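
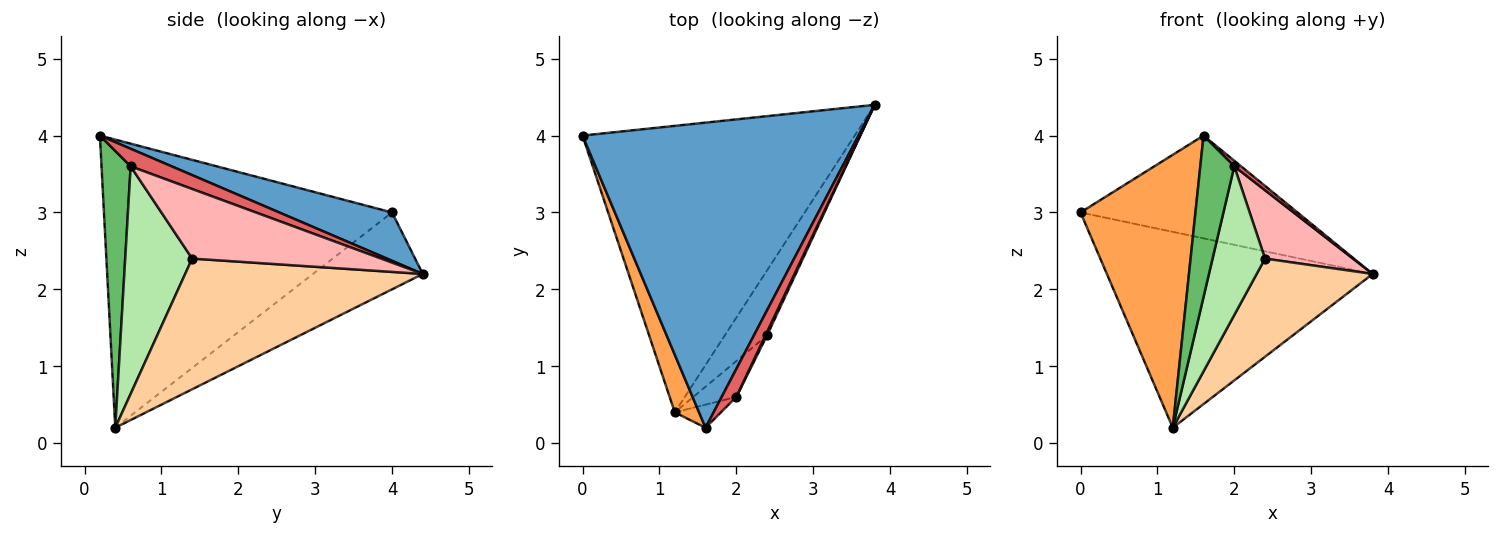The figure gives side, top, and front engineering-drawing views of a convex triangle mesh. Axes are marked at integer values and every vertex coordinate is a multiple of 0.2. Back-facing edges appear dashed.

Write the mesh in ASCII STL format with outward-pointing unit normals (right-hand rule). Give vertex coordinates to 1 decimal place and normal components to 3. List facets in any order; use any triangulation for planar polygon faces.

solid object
 facet normal 0.164 0.315 0.935
  outer loop
   vertex 1.6 0.2 4.0
   vertex 3.8 4.4 2.2
   vertex 0.0 4.0 3.0
  endloop
 endfacet
 facet normal -0.227 0.550 -0.804
  outer loop
   vertex 1.2 0.4 0.2
   vertex 0.0 4.0 3.0
   vertex 3.8 4.4 2.2
  endloop
 endfacet
 facet normal -0.926 -0.369 0.078
  outer loop
   vertex 1.2 0.4 0.2
   vertex 1.6 0.2 4.0
   vertex 0.0 4.0 3.0
  endloop
 endfacet
 facet normal 0.863 -0.421 -0.279
  outer loop
   vertex 2.4 1.4 2.4
   vertex 1.2 0.4 0.2
   vertex 3.8 4.4 2.2
  endloop
 endfacet
 facet normal 0.647 -0.755 -0.108
  outer loop
   vertex 2.0 0.6 3.6
   vertex 1.6 0.2 4.0
   vertex 1.2 0.4 0.2
  endloop
 endfacet
 facet normal 0.778 -0.610 -0.147
  outer loop
   vertex 2.0 0.6 3.6
   vertex 1.2 0.4 0.2
   vertex 2.4 1.4 2.4
  endloop
 endfacet
 facet normal 0.762 -0.127 0.635
  outer loop
   vertex 2.0 0.6 3.6
   vertex 3.8 4.4 2.2
   vertex 1.6 0.2 4.0
  endloop
 endfacet
 facet normal 0.907 -0.422 0.021
  outer loop
   vertex 2.0 0.6 3.6
   vertex 2.4 1.4 2.4
   vertex 3.8 4.4 2.2
  endloop
 endfacet
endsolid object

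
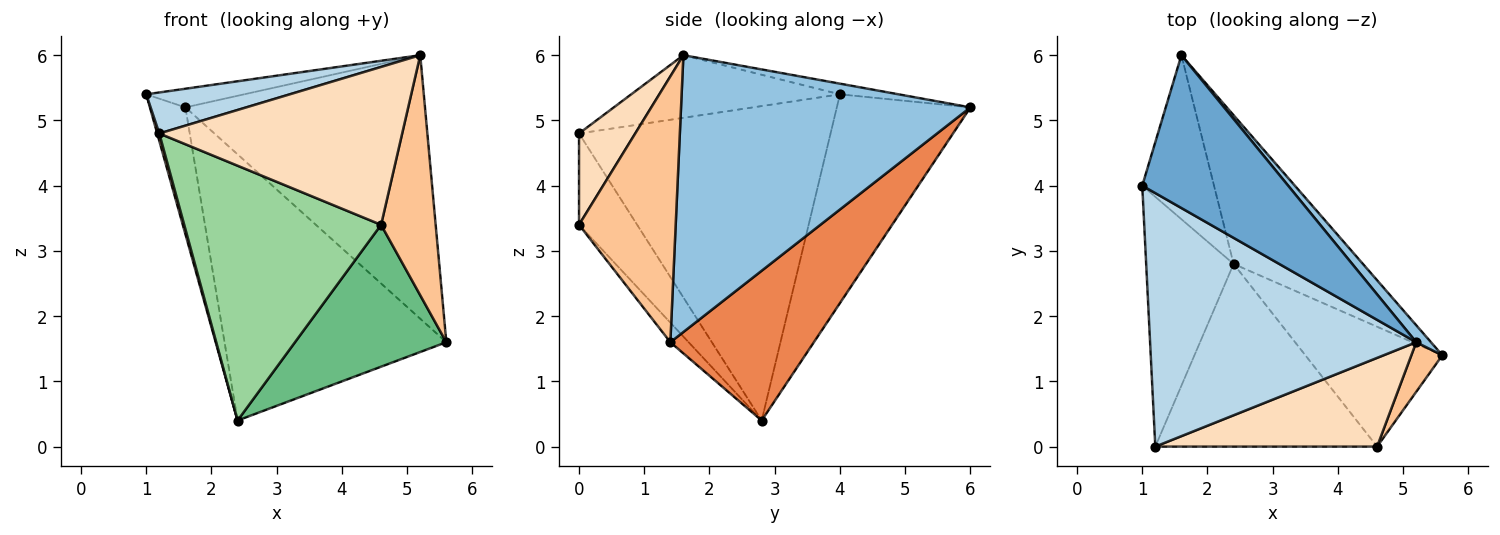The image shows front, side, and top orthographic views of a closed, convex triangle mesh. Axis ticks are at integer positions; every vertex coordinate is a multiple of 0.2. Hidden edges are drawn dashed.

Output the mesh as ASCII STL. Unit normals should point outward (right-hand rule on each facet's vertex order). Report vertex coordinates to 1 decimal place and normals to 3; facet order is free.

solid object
 facet normal -0.072 0.121 0.990
  outer loop
   vertex 5.2 1.6 6.0
   vertex 1.6 6.0 5.2
   vertex 1.0 4.0 5.4
  endloop
 endfacet
 facet normal 0.770 0.637 0.041
  outer loop
   vertex 5.2 1.6 6.0
   vertex 5.6 1.4 1.6
   vertex 1.6 6.0 5.2
  endloop
 endfacet
 facet normal -0.226 -0.156 0.962
  outer loop
   vertex 1.2 0.0 4.8
   vertex 5.2 1.6 6.0
   vertex 1.0 4.0 5.4
  endloop
 endfacet
 facet normal -0.917 0.244 -0.315
  outer loop
   vertex 2.4 2.8 0.4
   vertex 1.0 4.0 5.4
   vertex 1.6 6.0 5.2
  endloop
 endfacet
 facet normal 0.492 0.760 -0.425
  outer loop
   vertex 2.4 2.8 0.4
   vertex 1.6 6.0 5.2
   vertex 5.6 1.4 1.6
  endloop
 endfacet
 facet normal -0.963 -0.008 -0.268
  outer loop
   vertex 2.4 2.8 0.4
   vertex 1.2 0.0 4.8
   vertex 1.0 4.0 5.4
  endloop
 endfacet
 facet normal 0.866 -0.489 0.101
  outer loop
   vertex 4.6 0.0 3.4
   vertex 5.6 1.4 1.6
   vertex 5.2 1.6 6.0
  endloop
 endfacet
 facet normal 0.198 -0.855 0.480
  outer loop
   vertex 4.6 0.0 3.4
   vertex 5.2 1.6 6.0
   vertex 1.2 0.0 4.8
  endloop
 endfacet
 facet normal -0.092 -0.761 -0.643
  outer loop
   vertex 4.6 0.0 3.4
   vertex 2.4 2.8 0.4
   vertex 5.6 1.4 1.6
  endloop
 endfacet
 facet normal -0.233 -0.790 -0.567
  outer loop
   vertex 4.6 0.0 3.4
   vertex 1.2 0.0 4.8
   vertex 2.4 2.8 0.4
  endloop
 endfacet
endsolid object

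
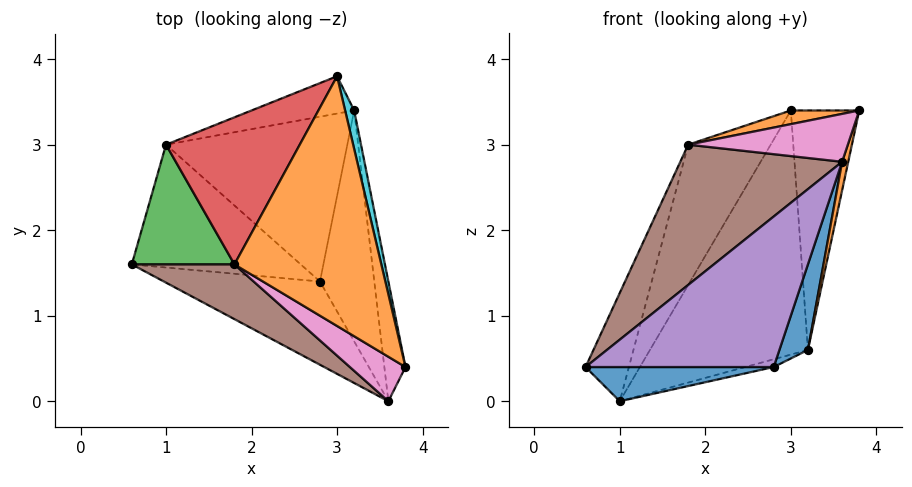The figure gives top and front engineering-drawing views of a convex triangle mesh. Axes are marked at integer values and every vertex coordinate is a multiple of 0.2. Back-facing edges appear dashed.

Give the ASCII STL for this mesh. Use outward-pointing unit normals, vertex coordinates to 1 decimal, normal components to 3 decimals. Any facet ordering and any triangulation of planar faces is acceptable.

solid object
 facet normal -0.024 -0.268 -0.963
  outer loop
   vertex 2.8 1.4 0.4
   vertex 0.6 1.6 0.4
   vertex 1.0 3.0 0.0
  endloop
 endfacet
 facet normal -0.226 -0.053 0.973
  outer loop
   vertex 1.8 1.6 3.0
   vertex 3.8 0.4 3.4
   vertex 3.0 3.8 3.4
  endloop
 endfacet
 facet normal -0.849 0.355 0.392
  outer loop
   vertex 1.8 1.6 3.0
   vertex 1.0 3.0 0.0
   vertex 0.6 1.6 0.4
  endloop
 endfacet
 facet normal -0.833 0.382 0.400
  outer loop
   vertex 1.8 1.6 3.0
   vertex 3.0 3.8 3.4
   vertex 1.0 3.0 0.0
  endloop
 endfacet
 facet normal -0.079 -0.872 -0.482
  outer loop
   vertex 3.6 0.0 2.8
   vertex 0.6 1.6 0.4
   vertex 2.8 1.4 0.4
  endloop
 endfacet
 facet normal -0.619 -0.732 0.286
  outer loop
   vertex 3.6 0.0 2.8
   vertex 1.8 1.6 3.0
   vertex 0.6 1.6 0.4
  endloop
 endfacet
 facet normal -0.499 -0.635 0.590
  outer loop
   vertex 3.6 0.0 2.8
   vertex 3.8 0.4 3.4
   vertex 1.8 1.6 3.0
  endloop
 endfacet
 facet normal -0.137 0.979 -0.150
  outer loop
   vertex 3.2 3.4 0.6
   vertex 1.0 3.0 0.0
   vertex 3.0 3.8 3.4
  endloop
 endfacet
 facet normal 0.255 0.046 -0.966
  outer loop
   vertex 3.2 3.4 0.6
   vertex 2.8 1.4 0.4
   vertex 1.0 3.0 0.0
  endloop
 endfacet
 facet normal 0.973 0.229 0.037
  outer loop
   vertex 3.2 3.4 0.6
   vertex 3.0 3.8 3.4
   vertex 3.8 0.4 3.4
  endloop
 endfacet
 facet normal 0.911 -0.143 -0.387
  outer loop
   vertex 3.2 3.4 0.6
   vertex 3.6 0.0 2.8
   vertex 2.8 1.4 0.4
  endloop
 endfacet
 facet normal 0.959 -0.066 -0.276
  outer loop
   vertex 3.2 3.4 0.6
   vertex 3.8 0.4 3.4
   vertex 3.6 0.0 2.8
  endloop
 endfacet
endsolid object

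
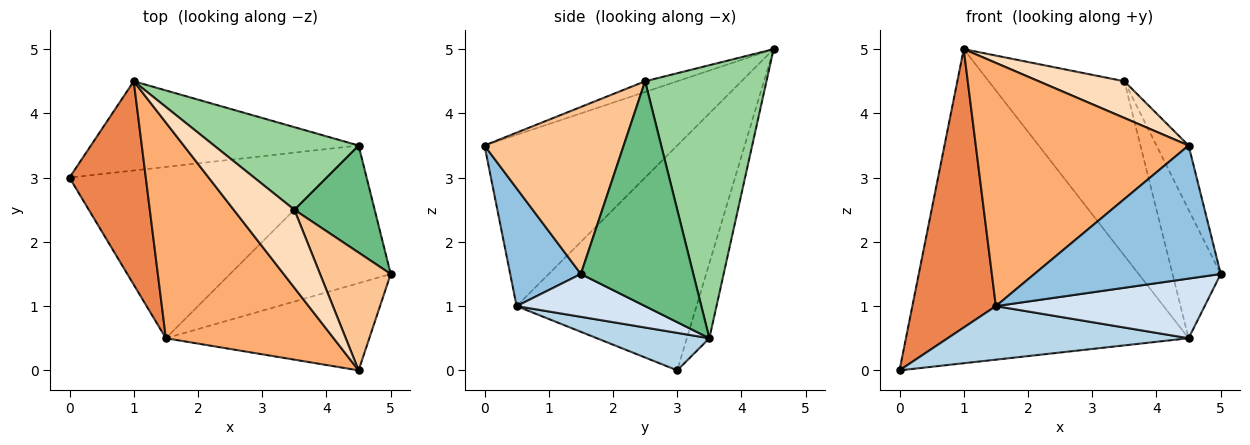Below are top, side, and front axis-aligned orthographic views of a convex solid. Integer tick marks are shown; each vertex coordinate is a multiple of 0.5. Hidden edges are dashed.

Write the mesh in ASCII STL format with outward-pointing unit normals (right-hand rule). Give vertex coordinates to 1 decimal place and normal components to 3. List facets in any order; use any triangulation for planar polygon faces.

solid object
 facet normal -0.076 0.959 -0.272
  outer loop
   vertex 4.5 3.5 0.5
   vertex 0.0 3.0 0.0
   vertex 1.0 4.5 5.0
  endloop
 endfacet
 facet normal 0.302 -0.797 -0.522
  outer loop
   vertex 1.5 0.5 1.0
   vertex 5.0 1.5 1.5
   vertex 4.5 0.0 3.5
  endloop
 endfacet
 facet normal 0.138 -0.295 -0.945
  outer loop
   vertex 1.5 0.5 1.0
   vertex 0.0 3.0 0.0
   vertex 4.5 3.5 0.5
  endloop
 endfacet
 facet normal 0.238 -0.386 -0.891
  outer loop
   vertex 1.5 0.5 1.0
   vertex 4.5 3.5 0.5
   vertex 5.0 1.5 1.5
  endloop
 endfacet
 facet normal -0.867 -0.402 0.294
  outer loop
   vertex 1.5 0.5 1.0
   vertex 1.0 4.5 5.0
   vertex 0.0 3.0 0.0
  endloop
 endfacet
 facet normal -0.561 -0.619 0.549
  outer loop
   vertex 1.5 0.5 1.0
   vertex 4.5 0.0 3.5
   vertex 1.0 4.5 5.0
  endloop
 endfacet
 facet normal 0.901 0.208 0.381
  outer loop
   vertex 3.5 2.5 4.5
   vertex 4.5 0.0 3.5
   vertex 5.0 1.5 1.5
  endloop
 endfacet
 facet normal -0.158 -0.420 0.894
  outer loop
   vertex 3.5 2.5 4.5
   vertex 1.0 4.5 5.0
   vertex 4.5 0.0 3.5
  endloop
 endfacet
 facet normal 0.873 0.374 0.312
  outer loop
   vertex 3.5 2.5 4.5
   vertex 5.0 1.5 1.5
   vertex 4.5 3.5 0.5
  endloop
 endfacet
 facet normal 0.629 0.703 0.333
  outer loop
   vertex 3.5 2.5 4.5
   vertex 4.5 3.5 0.5
   vertex 1.0 4.5 5.0
  endloop
 endfacet
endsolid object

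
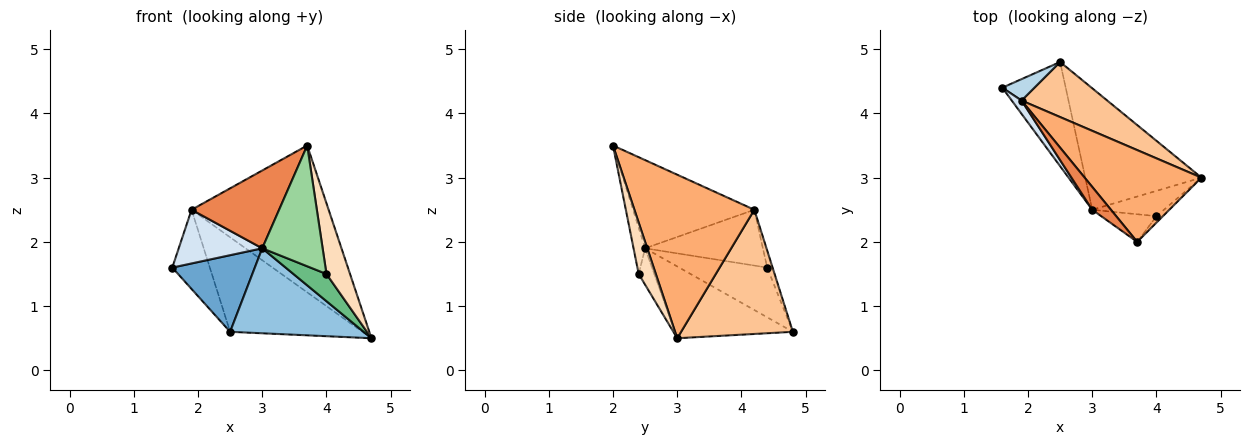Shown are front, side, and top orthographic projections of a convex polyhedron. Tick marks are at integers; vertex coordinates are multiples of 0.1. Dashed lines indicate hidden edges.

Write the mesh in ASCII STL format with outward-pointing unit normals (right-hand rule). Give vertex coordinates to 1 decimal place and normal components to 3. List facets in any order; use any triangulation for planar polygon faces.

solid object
 facet normal -0.534 -0.501 -0.681
  outer loop
   vertex 3.0 2.5 1.9
   vertex 1.6 4.4 1.6
   vertex 2.5 4.8 0.6
  endloop
 endfacet
 facet normal -0.452 -0.511 -0.731
  outer loop
   vertex 3.0 2.5 1.9
   vertex 2.5 4.8 0.6
   vertex 4.7 3.0 0.5
  endloop
 endfacet
 facet normal -0.138 0.956 0.258
  outer loop
   vertex 1.9 4.2 2.5
   vertex 2.5 4.8 0.6
   vertex 1.6 4.4 1.6
  endloop
 endfacet
 facet normal -0.807 -0.573 0.142
  outer loop
   vertex 1.9 4.2 2.5
   vertex 1.6 4.4 1.6
   vertex 3.0 2.5 1.9
  endloop
 endfacet
 facet normal -0.799 -0.577 0.169
  outer loop
   vertex 1.9 4.2 2.5
   vertex 3.0 2.5 1.9
   vertex 3.7 2.0 3.5
  endloop
 endfacet
 facet normal 0.596 0.681 0.426
  outer loop
   vertex 1.9 4.2 2.5
   vertex 3.7 2.0 3.5
   vertex 4.7 3.0 0.5
  endloop
 endfacet
 facet normal 0.590 0.698 0.407
  outer loop
   vertex 1.9 4.2 2.5
   vertex 4.7 3.0 0.5
   vertex 2.5 4.8 0.6
  endloop
 endfacet
 facet normal 0.587 -0.807 -0.073
  outer loop
   vertex 4.0 2.4 1.5
   vertex 4.7 3.0 0.5
   vertex 3.7 2.0 3.5
  endloop
 endfacet
 facet normal -0.327 -0.692 -0.644
  outer loop
   vertex 4.0 2.4 1.5
   vertex 3.0 2.5 1.9
   vertex 4.7 3.0 0.5
  endloop
 endfacet
 facet normal -0.183 -0.958 -0.219
  outer loop
   vertex 4.0 2.4 1.5
   vertex 3.7 2.0 3.5
   vertex 3.0 2.5 1.9
  endloop
 endfacet
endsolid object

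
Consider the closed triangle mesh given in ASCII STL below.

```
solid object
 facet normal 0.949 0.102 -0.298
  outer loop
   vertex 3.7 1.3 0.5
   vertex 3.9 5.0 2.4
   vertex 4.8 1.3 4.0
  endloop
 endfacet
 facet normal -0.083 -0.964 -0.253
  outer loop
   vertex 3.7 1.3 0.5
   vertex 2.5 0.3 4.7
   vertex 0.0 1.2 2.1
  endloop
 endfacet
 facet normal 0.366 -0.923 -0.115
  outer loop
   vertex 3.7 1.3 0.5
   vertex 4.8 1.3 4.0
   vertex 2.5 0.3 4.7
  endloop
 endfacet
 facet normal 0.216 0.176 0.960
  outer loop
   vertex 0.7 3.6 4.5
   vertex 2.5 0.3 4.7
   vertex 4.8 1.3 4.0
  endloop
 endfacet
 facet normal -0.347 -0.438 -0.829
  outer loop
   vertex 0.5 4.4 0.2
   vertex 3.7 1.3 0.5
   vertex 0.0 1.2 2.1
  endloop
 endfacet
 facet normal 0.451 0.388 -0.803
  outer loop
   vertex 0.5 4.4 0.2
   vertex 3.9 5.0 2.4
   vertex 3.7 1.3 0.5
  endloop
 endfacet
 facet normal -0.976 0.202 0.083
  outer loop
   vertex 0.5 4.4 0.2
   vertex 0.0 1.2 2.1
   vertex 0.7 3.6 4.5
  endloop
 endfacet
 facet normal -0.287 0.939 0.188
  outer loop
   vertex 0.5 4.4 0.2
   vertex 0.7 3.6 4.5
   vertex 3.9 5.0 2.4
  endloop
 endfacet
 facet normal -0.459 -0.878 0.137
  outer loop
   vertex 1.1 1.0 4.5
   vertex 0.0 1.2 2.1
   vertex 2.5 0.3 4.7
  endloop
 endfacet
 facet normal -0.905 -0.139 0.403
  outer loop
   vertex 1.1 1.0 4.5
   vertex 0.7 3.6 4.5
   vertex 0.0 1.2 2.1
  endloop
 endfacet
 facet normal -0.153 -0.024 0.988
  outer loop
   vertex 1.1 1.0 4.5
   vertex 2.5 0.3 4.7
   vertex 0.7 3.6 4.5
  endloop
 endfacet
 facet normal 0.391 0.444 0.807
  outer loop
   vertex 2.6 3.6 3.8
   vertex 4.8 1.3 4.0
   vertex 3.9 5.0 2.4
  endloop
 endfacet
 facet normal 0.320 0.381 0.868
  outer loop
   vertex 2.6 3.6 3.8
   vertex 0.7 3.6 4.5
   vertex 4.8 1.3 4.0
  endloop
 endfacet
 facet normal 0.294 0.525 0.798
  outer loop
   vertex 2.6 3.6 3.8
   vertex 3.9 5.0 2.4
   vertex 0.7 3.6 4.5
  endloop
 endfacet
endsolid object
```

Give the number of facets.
14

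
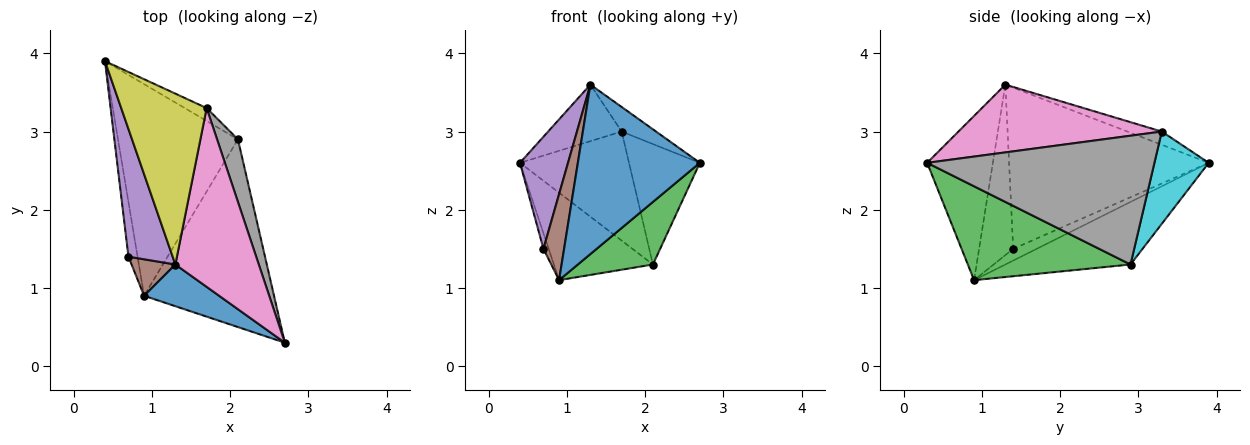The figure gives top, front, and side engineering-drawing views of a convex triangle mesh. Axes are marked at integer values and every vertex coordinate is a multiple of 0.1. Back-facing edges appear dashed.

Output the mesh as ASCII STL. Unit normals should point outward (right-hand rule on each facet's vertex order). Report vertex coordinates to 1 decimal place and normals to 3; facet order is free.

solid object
 facet normal -0.463 -0.860 0.212
  outer loop
   vertex 1.3 1.3 3.6
   vertex 0.9 0.9 1.1
   vertex 2.7 0.3 2.6
  endloop
 endfacet
 facet normal -0.434 0.344 -0.833
  outer loop
   vertex 2.1 2.9 1.3
   vertex 0.9 0.9 1.1
   vertex 0.4 3.9 2.6
  endloop
 endfacet
 facet normal 0.565 -0.261 -0.783
  outer loop
   vertex 2.1 2.9 1.3
   vertex 2.7 0.3 2.6
   vertex 0.9 0.9 1.1
  endloop
 endfacet
 facet normal -0.777 0.173 -0.605
  outer loop
   vertex 0.7 1.4 1.5
   vertex 0.4 3.9 2.6
   vertex 0.9 0.9 1.1
  endloop
 endfacet
 facet normal -0.939 -0.226 0.258
  outer loop
   vertex 0.7 1.4 1.5
   vertex 1.3 1.3 3.6
   vertex 0.4 3.9 2.6
  endloop
 endfacet
 facet normal -0.835 -0.506 0.215
  outer loop
   vertex 0.7 1.4 1.5
   vertex 0.9 0.9 1.1
   vertex 1.3 1.3 3.6
  endloop
 endfacet
 facet normal 0.627 0.106 0.772
  outer loop
   vertex 1.7 3.3 3.0
   vertex 1.3 1.3 3.6
   vertex 2.7 0.3 2.6
  endloop
 endfacet
 facet normal 0.943 0.294 0.153
  outer loop
   vertex 1.7 3.3 3.0
   vertex 2.7 0.3 2.6
   vertex 2.1 2.9 1.3
  endloop
 endfacet
 facet normal -0.146 0.311 0.939
  outer loop
   vertex 1.7 3.3 3.0
   vertex 0.4 3.9 2.6
   vertex 1.3 1.3 3.6
  endloop
 endfacet
 facet normal 0.443 0.890 -0.105
  outer loop
   vertex 1.7 3.3 3.0
   vertex 2.1 2.9 1.3
   vertex 0.4 3.9 2.6
  endloop
 endfacet
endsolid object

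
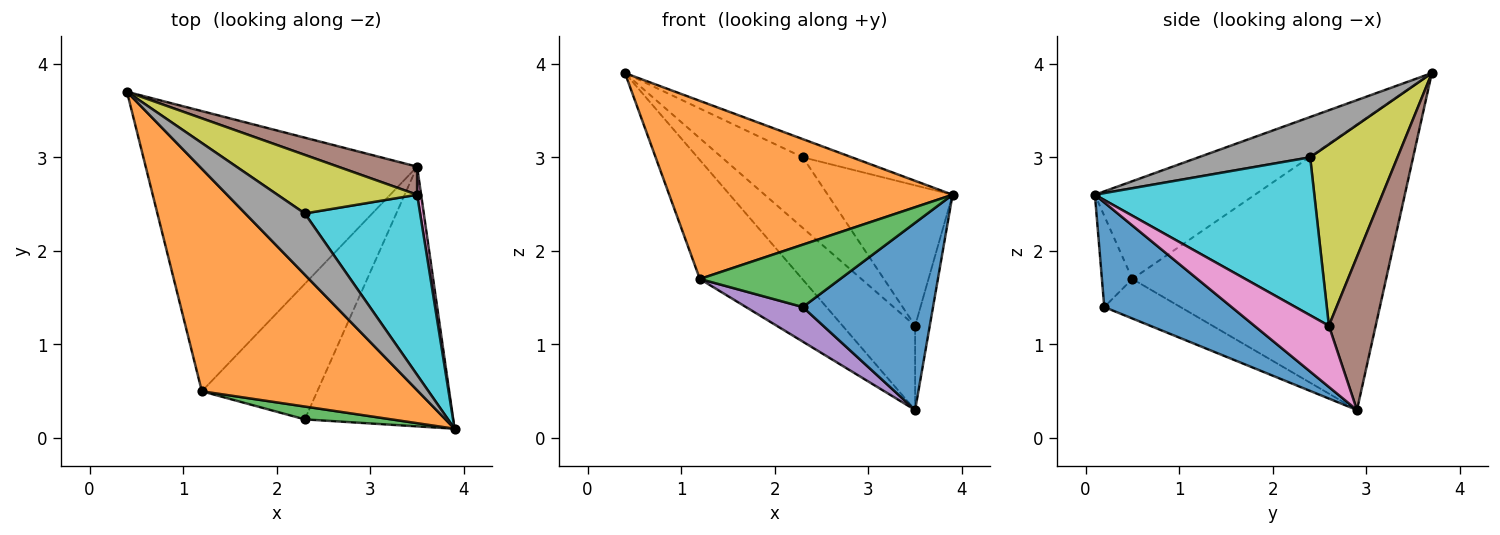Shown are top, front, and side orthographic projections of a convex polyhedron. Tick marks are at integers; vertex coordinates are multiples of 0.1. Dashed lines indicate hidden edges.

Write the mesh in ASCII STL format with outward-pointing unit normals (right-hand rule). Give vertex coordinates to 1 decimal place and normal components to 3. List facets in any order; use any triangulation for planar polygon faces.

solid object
 facet normal 0.496 -0.508 -0.704
  outer loop
   vertex 2.3 0.2 1.4
   vertex 3.5 2.9 0.3
   vertex 3.9 0.1 2.6
  endloop
 endfacet
 facet normal -0.333 -0.589 0.736
  outer loop
   vertex 1.2 0.5 1.7
   vertex 3.9 0.1 2.6
   vertex 0.4 3.7 3.9
  endloop
 endfacet
 facet normal -0.208 -0.958 0.197
  outer loop
   vertex 1.2 0.5 1.7
   vertex 2.3 0.2 1.4
   vertex 3.9 0.1 2.6
  endloop
 endfacet
 facet normal -0.696 0.281 -0.661
  outer loop
   vertex 1.2 0.5 1.7
   vertex 0.4 3.7 3.9
   vertex 3.5 2.9 0.3
  endloop
 endfacet
 facet normal -0.315 -0.235 -0.920
  outer loop
   vertex 1.2 0.5 1.7
   vertex 3.5 2.9 0.3
   vertex 2.3 0.2 1.4
  endloop
 endfacet
 facet normal 0.522 0.809 0.270
  outer loop
   vertex 3.5 2.6 1.2
   vertex 3.5 2.9 0.3
   vertex 0.4 3.7 3.9
  endloop
 endfacet
 facet normal 0.979 0.193 0.064
  outer loop
   vertex 3.5 2.6 1.2
   vertex 3.9 0.1 2.6
   vertex 3.5 2.9 0.3
  endloop
 endfacet
 facet normal 0.544 0.239 0.804
  outer loop
   vertex 2.3 2.4 3.0
   vertex 0.4 3.7 3.9
   vertex 3.9 0.1 2.6
  endloop
 endfacet
 facet normal 0.638 0.593 0.491
  outer loop
   vertex 2.3 2.4 3.0
   vertex 3.5 2.6 1.2
   vertex 0.4 3.7 3.9
  endloop
 endfacet
 facet normal 0.734 0.417 0.536
  outer loop
   vertex 2.3 2.4 3.0
   vertex 3.9 0.1 2.6
   vertex 3.5 2.6 1.2
  endloop
 endfacet
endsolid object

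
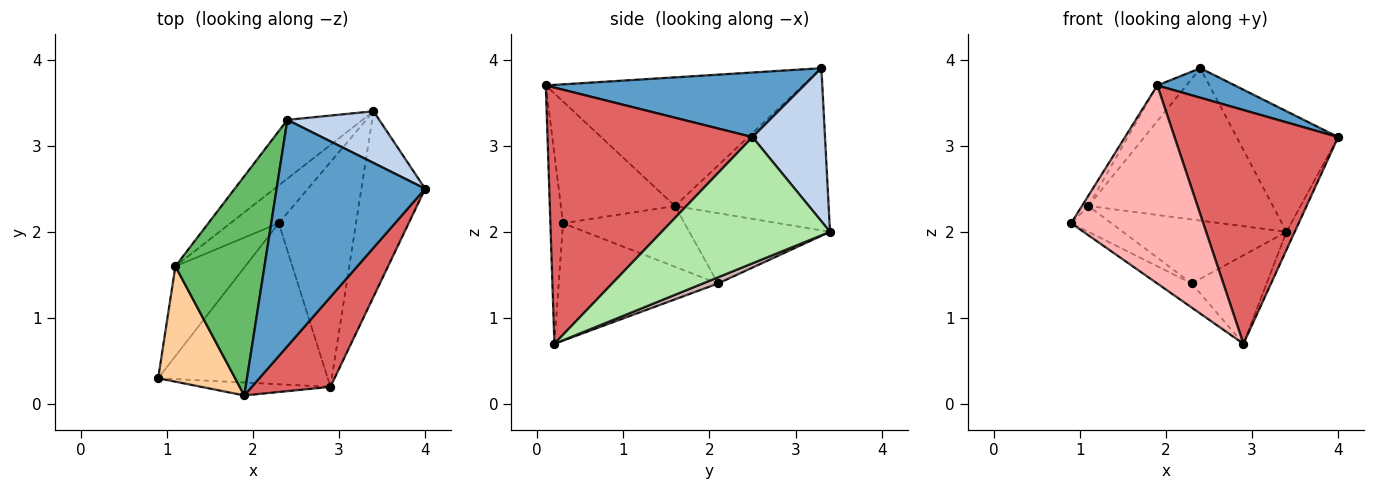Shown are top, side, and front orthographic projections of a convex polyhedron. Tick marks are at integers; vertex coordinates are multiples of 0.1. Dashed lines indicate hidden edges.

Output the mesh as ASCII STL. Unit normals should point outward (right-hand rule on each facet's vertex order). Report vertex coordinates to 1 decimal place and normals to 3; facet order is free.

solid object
 facet normal 0.396 -0.119 0.911
  outer loop
   vertex 1.9 0.1 3.7
   vertex 4.0 2.5 3.1
   vertex 2.4 3.3 3.9
  endloop
 endfacet
 facet normal 0.549 0.768 0.329
  outer loop
   vertex 3.4 3.4 2.0
   vertex 2.4 3.3 3.9
   vertex 4.0 2.5 3.1
  endloop
 endfacet
 facet normal -0.614 0.737 -0.284
  outer loop
   vertex 1.1 1.6 2.3
   vertex 2.4 3.3 3.9
   vertex 3.4 3.4 2.0
  endloop
 endfacet
 facet normal -0.844 0.048 0.534
  outer loop
   vertex 1.1 1.6 2.3
   vertex 0.9 0.3 2.1
   vertex 1.9 0.1 3.7
  endloop
 endfacet
 facet normal -0.819 0.092 0.567
  outer loop
   vertex 1.1 1.6 2.3
   vertex 1.9 0.1 3.7
   vertex 2.4 3.3 3.9
  endloop
 endfacet
 facet normal 0.892 0.044 -0.451
  outer loop
   vertex 2.9 0.2 0.7
   vertex 3.4 3.4 2.0
   vertex 4.0 2.5 3.1
  endloop
 endfacet
 facet normal 0.760 -0.607 0.233
  outer loop
   vertex 2.9 0.2 0.7
   vertex 4.0 2.5 3.1
   vertex 1.9 0.1 3.7
  endloop
 endfacet
 facet normal -0.095 -0.993 -0.065
  outer loop
   vertex 2.9 0.2 0.7
   vertex 1.9 0.1 3.7
   vertex 0.9 0.3 2.1
  endloop
 endfacet
 facet normal -0.641 0.212 -0.737
  outer loop
   vertex 2.3 2.1 1.4
   vertex 0.9 0.3 2.1
   vertex 1.1 1.6 2.3
  endloop
 endfacet
 facet normal -0.565 0.122 -0.816
  outer loop
   vertex 2.3 2.1 1.4
   vertex 2.9 0.2 0.7
   vertex 0.9 0.3 2.1
  endloop
 endfacet
 facet normal -0.595 0.692 -0.409
  outer loop
   vertex 2.3 2.1 1.4
   vertex 1.1 1.6 2.3
   vertex 3.4 3.4 2.0
  endloop
 endfacet
 facet normal 0.074 0.365 -0.928
  outer loop
   vertex 2.3 2.1 1.4
   vertex 3.4 3.4 2.0
   vertex 2.9 0.2 0.7
  endloop
 endfacet
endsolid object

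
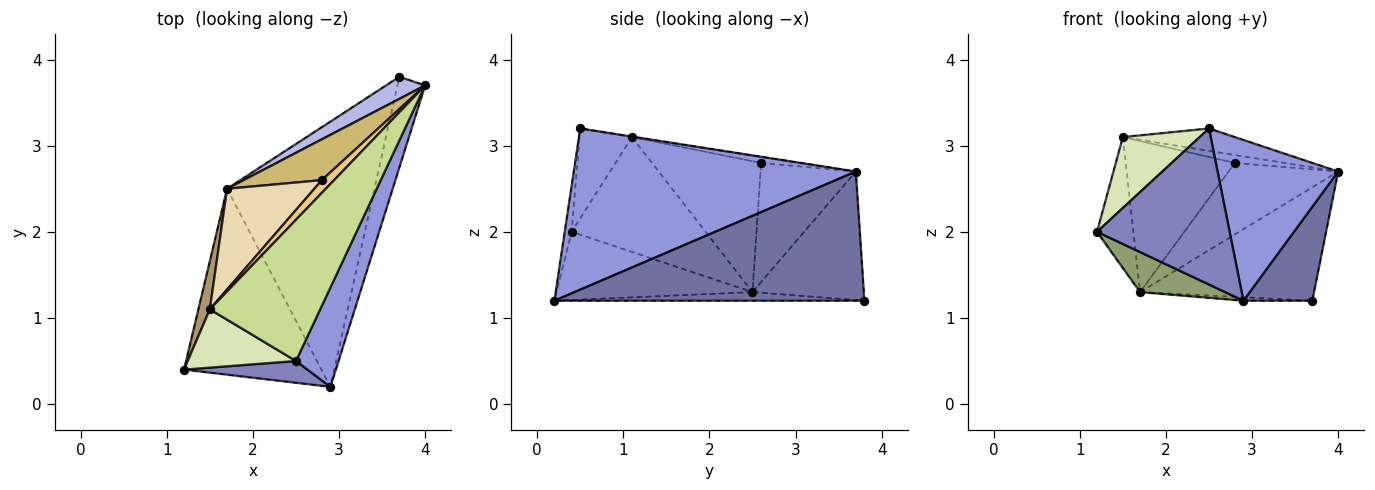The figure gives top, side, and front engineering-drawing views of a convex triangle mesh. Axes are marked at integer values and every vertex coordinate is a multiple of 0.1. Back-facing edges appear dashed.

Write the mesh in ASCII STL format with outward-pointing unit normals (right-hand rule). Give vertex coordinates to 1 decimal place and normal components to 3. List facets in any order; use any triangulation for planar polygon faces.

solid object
 facet normal 0.955 -0.212 -0.205
  outer loop
   vertex 3.7 3.8 1.2
   vertex 4.0 3.7 2.7
   vertex 2.9 0.2 1.2
  endloop
 endfacet
 facet normal -0.051 -0.989 0.138
  outer loop
   vertex 2.5 0.5 3.2
   vertex 1.2 0.4 2.0
   vertex 2.9 0.2 1.2
  endloop
 endfacet
 facet normal 0.894 -0.382 0.236
  outer loop
   vertex 2.5 0.5 3.2
   vertex 2.9 0.2 1.2
   vertex 4.0 3.7 2.7
  endloop
 endfacet
 facet normal -0.532 0.831 0.162
  outer loop
   vertex 1.7 2.5 1.3
   vertex 4.0 3.7 2.7
   vertex 3.7 3.8 1.2
  endloop
 endfacet
 facet normal -0.436 -0.189 -0.880
  outer loop
   vertex 1.7 2.5 1.3
   vertex 2.9 0.2 1.2
   vertex 1.2 0.4 2.0
  endloop
 endfacet
 facet normal -0.058 0.013 -0.998
  outer loop
   vertex 1.7 2.5 1.3
   vertex 3.7 3.8 1.2
   vertex 2.9 0.2 1.2
  endloop
 endfacet
 facet normal -0.005 0.157 0.988
  outer loop
   vertex 1.5 1.1 3.1
   vertex 2.5 0.5 3.2
   vertex 4.0 3.7 2.7
  endloop
 endfacet
 facet normal -0.466 -0.683 0.562
  outer loop
   vertex 1.5 1.1 3.1
   vertex 1.2 0.4 2.0
   vertex 2.5 0.5 3.2
  endloop
 endfacet
 facet normal -0.961 0.261 0.096
  outer loop
   vertex 1.5 1.1 3.1
   vertex 1.7 2.5 1.3
   vertex 1.2 0.4 2.0
  endloop
 endfacet
 facet normal -0.602 0.693 0.396
  outer loop
   vertex 2.8 2.6 2.8
   vertex 4.0 3.7 2.7
   vertex 1.7 2.5 1.3
  endloop
 endfacet
 facet normal -0.382 0.488 0.785
  outer loop
   vertex 2.8 2.6 2.8
   vertex 1.5 1.1 3.1
   vertex 4.0 3.7 2.7
  endloop
 endfacet
 facet normal -0.640 0.640 0.426
  outer loop
   vertex 2.8 2.6 2.8
   vertex 1.7 2.5 1.3
   vertex 1.5 1.1 3.1
  endloop
 endfacet
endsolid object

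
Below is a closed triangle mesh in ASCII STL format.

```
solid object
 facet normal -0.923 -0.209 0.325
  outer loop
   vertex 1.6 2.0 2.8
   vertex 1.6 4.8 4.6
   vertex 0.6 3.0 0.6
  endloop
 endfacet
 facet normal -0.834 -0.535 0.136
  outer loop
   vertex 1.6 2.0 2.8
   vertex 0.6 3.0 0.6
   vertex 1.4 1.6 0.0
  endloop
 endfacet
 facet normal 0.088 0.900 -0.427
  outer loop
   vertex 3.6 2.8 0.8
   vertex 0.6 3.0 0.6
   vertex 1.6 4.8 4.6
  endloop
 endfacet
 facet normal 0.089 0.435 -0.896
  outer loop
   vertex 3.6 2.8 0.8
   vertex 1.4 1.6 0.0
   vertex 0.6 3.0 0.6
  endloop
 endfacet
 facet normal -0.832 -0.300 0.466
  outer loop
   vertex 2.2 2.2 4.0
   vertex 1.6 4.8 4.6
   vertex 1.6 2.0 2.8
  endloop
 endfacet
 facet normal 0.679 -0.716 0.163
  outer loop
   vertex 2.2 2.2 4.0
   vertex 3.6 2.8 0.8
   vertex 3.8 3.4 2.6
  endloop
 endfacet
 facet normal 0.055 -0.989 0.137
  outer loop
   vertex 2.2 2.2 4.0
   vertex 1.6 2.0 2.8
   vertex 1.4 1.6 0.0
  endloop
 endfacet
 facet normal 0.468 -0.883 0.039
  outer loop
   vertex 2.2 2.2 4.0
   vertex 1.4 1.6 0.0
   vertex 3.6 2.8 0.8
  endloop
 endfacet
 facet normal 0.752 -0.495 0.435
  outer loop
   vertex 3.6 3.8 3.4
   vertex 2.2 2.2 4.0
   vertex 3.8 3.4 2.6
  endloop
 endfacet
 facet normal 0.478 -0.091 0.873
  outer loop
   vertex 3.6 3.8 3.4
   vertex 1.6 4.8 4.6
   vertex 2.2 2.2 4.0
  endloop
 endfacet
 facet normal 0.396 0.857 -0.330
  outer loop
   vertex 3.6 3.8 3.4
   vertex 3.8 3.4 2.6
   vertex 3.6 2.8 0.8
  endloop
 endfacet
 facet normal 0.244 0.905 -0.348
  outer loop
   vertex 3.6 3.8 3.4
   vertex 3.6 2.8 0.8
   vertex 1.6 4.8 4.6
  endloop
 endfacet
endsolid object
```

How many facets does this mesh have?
12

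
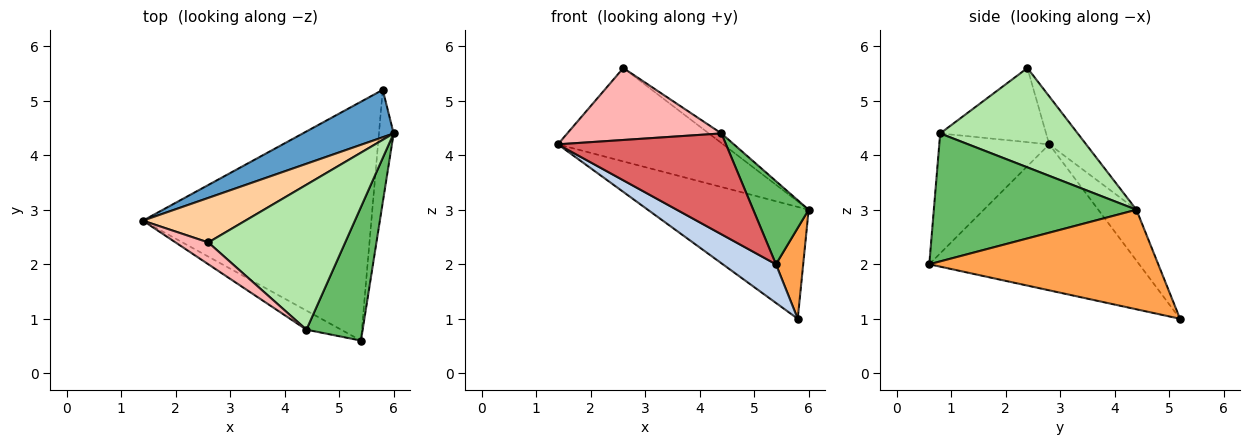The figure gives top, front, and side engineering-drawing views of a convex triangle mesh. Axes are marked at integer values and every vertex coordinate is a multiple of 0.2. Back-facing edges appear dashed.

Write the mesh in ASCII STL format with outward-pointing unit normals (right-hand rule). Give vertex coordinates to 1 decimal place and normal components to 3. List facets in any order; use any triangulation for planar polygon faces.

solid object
 facet normal -0.213 0.900 0.381
  outer loop
   vertex 5.8 5.2 1.0
   vertex 1.4 2.8 4.2
   vertex 6.0 4.4 3.0
  endloop
 endfacet
 facet normal -0.534 -0.135 -0.835
  outer loop
   vertex 5.8 5.2 1.0
   vertex 5.4 0.6 2.0
   vertex 1.4 2.8 4.2
  endloop
 endfacet
 facet normal 0.982 -0.117 -0.145
  outer loop
   vertex 5.8 5.2 1.0
   vertex 6.0 4.4 3.0
   vertex 5.4 0.6 2.0
  endloop
 endfacet
 facet normal -0.198 0.885 0.422
  outer loop
   vertex 2.6 2.4 5.6
   vertex 6.0 4.4 3.0
   vertex 1.4 2.8 4.2
  endloop
 endfacet
 facet normal 0.888 -0.243 0.390
  outer loop
   vertex 4.4 0.8 4.4
   vertex 5.4 0.6 2.0
   vertex 6.0 4.4 3.0
  endloop
 endfacet
 facet normal 0.586 0.054 0.808
  outer loop
   vertex 4.4 0.8 4.4
   vertex 6.0 4.4 3.0
   vertex 2.6 2.4 5.6
  endloop
 endfacet
 facet normal -0.541 -0.827 -0.156
  outer loop
   vertex 4.4 0.8 4.4
   vertex 1.4 2.8 4.2
   vertex 5.4 0.6 2.0
  endloop
 endfacet
 facet normal -0.549 -0.800 0.242
  outer loop
   vertex 4.4 0.8 4.4
   vertex 2.6 2.4 5.6
   vertex 1.4 2.8 4.2
  endloop
 endfacet
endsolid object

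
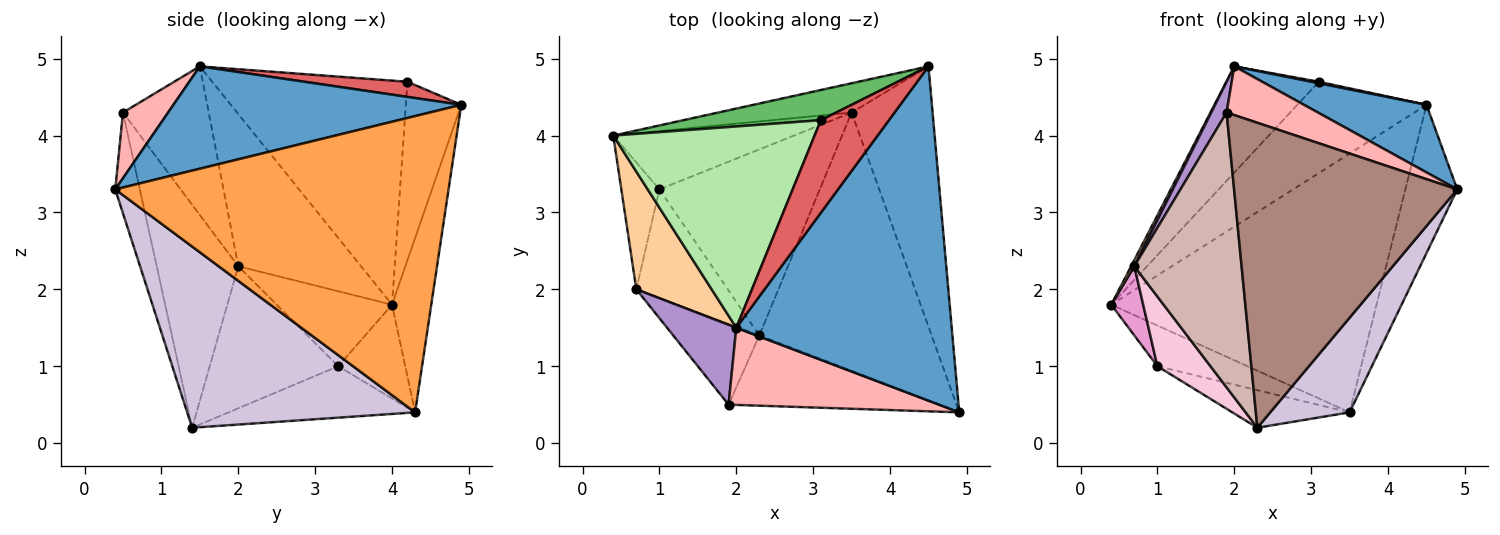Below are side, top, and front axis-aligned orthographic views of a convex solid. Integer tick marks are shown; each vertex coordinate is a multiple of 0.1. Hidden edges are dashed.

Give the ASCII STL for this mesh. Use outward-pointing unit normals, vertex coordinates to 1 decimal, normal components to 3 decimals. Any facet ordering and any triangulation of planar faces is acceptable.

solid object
 facet normal 0.422 -0.180 0.889
  outer loop
   vertex 2.0 1.5 4.9
   vertex 4.9 0.4 3.3
   vertex 4.5 4.9 4.4
  endloop
 endfacet
 facet normal -0.145 0.983 -0.111
  outer loop
   vertex 3.5 4.3 0.4
   vertex 0.4 4.0 1.8
   vertex 4.5 4.9 4.4
  endloop
 endfacet
 facet normal 0.954 0.149 -0.261
  outer loop
   vertex 3.5 4.3 0.4
   vertex 4.5 4.9 4.4
   vertex 4.9 0.4 3.3
  endloop
 endfacet
 facet normal -0.896 -0.024 0.443
  outer loop
   vertex 0.7 2.0 2.3
   vertex 2.0 1.5 4.9
   vertex 0.4 4.0 1.8
  endloop
 endfacet
 facet normal -0.377 0.879 0.291
  outer loop
   vertex 3.1 4.2 4.7
   vertex 4.5 4.9 4.4
   vertex 0.4 4.0 1.8
  endloop
 endfacet
 facet normal -0.702 0.333 0.630
  outer loop
   vertex 3.1 4.2 4.7
   vertex 0.4 4.0 1.8
   vertex 2.0 1.5 4.9
  endloop
 endfacet
 facet normal 0.217 -0.016 0.976
  outer loop
   vertex 3.1 4.2 4.7
   vertex 2.0 1.5 4.9
   vertex 4.5 4.9 4.4
  endloop
 endfacet
 facet normal 0.255 -0.516 0.818
  outer loop
   vertex 1.9 0.5 4.3
   vertex 4.9 0.4 3.3
   vertex 2.0 1.5 4.9
  endloop
 endfacet
 facet normal -0.895 -0.160 0.417
  outer loop
   vertex 1.9 0.5 4.3
   vertex 2.0 1.5 4.9
   vertex 0.7 2.0 2.3
  endloop
 endfacet
 facet normal 0.703 -0.245 -0.668
  outer loop
   vertex 2.3 1.4 0.2
   vertex 3.5 4.3 0.4
   vertex 4.9 0.4 3.3
  endloop
 endfacet
 facet normal -0.107 -0.969 -0.223
  outer loop
   vertex 2.3 1.4 0.2
   vertex 4.9 0.4 3.3
   vertex 1.9 0.5 4.3
  endloop
 endfacet
 facet normal -0.589 -0.775 -0.228
  outer loop
   vertex 2.3 1.4 0.2
   vertex 1.9 0.5 4.3
   vertex 0.7 2.0 2.3
  endloop
 endfacet
 facet normal -0.866 -0.240 -0.439
  outer loop
   vertex 1.0 3.3 1.0
   vertex 0.7 2.0 2.3
   vertex 0.4 4.0 1.8
  endloop
 endfacet
 facet normal -0.794 -0.328 -0.511
  outer loop
   vertex 1.0 3.3 1.0
   vertex 2.3 1.4 0.2
   vertex 0.7 2.0 2.3
  endloop
 endfacet
 facet normal -0.392 0.527 -0.755
  outer loop
   vertex 1.0 3.3 1.0
   vertex 0.4 4.0 1.8
   vertex 3.5 4.3 0.4
  endloop
 endfacet
 facet normal -0.300 0.189 -0.935
  outer loop
   vertex 1.0 3.3 1.0
   vertex 3.5 4.3 0.4
   vertex 2.3 1.4 0.2
  endloop
 endfacet
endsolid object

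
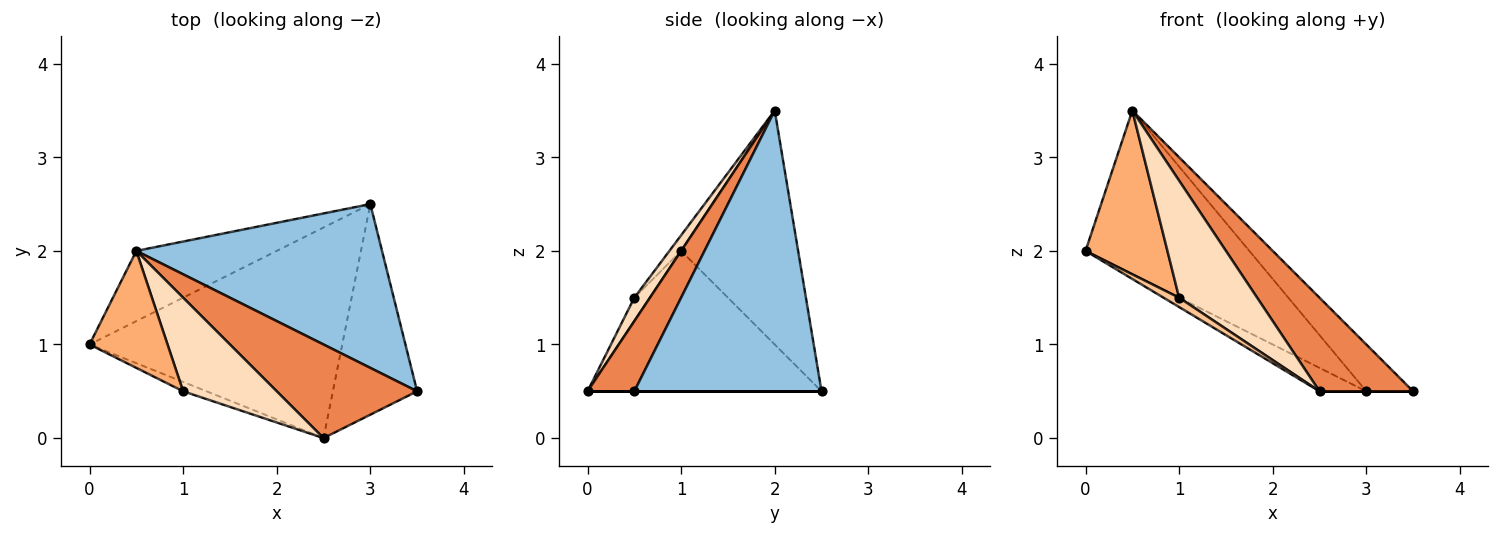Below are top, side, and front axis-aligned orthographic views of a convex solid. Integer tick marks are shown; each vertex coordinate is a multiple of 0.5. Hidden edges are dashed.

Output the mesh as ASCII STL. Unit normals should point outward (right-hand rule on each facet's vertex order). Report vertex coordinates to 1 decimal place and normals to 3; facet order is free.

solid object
 facet normal -0.549 0.768 -0.329
  outer loop
   vertex 0.5 2.0 3.5
   vertex 3.0 2.5 0.5
   vertex 0.0 1.0 2.0
  endloop
 endfacet
 facet normal 0.740 0.185 0.647
  outer loop
   vertex 0.5 2.0 3.5
   vertex 3.5 0.5 0.5
   vertex 3.0 2.5 0.5
  endloop
 endfacet
 facet normal -0.483 0.097 -0.870
  outer loop
   vertex 2.5 0.0 0.5
   vertex 0.0 1.0 2.0
   vertex 3.0 2.5 0.5
  endloop
 endfacet
 facet normal 0.000 0.000 -1.000
  outer loop
   vertex 2.5 0.0 0.5
   vertex 3.0 2.5 0.5
   vertex 3.5 0.5 0.5
  endloop
 endfacet
 facet normal 0.333 -0.667 0.667
  outer loop
   vertex 2.5 0.0 0.5
   vertex 3.5 0.5 0.5
   vertex 0.5 2.0 3.5
  endloop
 endfacet
 facet normal -0.115 -0.808 0.577
  outer loop
   vertex 1.0 0.5 1.5
   vertex 0.5 2.0 3.5
   vertex 0.0 1.0 2.0
  endloop
 endfacet
 facet normal -0.577 -0.577 -0.577
  outer loop
   vertex 1.0 0.5 1.5
   vertex 0.0 1.0 2.0
   vertex 2.5 0.0 0.5
  endloop
 endfacet
 facet normal 0.154 -0.772 0.617
  outer loop
   vertex 1.0 0.5 1.5
   vertex 2.5 0.0 0.5
   vertex 0.5 2.0 3.5
  endloop
 endfacet
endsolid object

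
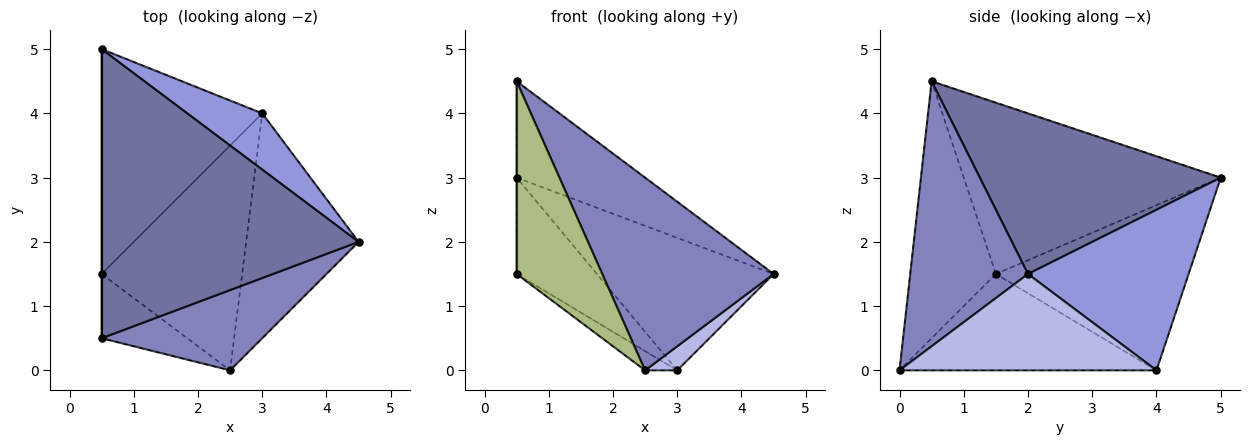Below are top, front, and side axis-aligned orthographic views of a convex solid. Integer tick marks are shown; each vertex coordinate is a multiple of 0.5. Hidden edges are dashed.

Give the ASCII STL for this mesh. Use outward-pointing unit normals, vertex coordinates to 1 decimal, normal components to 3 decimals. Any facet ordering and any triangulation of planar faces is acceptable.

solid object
 facet normal 0.510 0.272 0.816
  outer loop
   vertex 0.5 0.5 4.5
   vertex 4.5 2.0 1.5
   vertex 0.5 5.0 3.0
  endloop
 endfacet
 facet normal 0.536 -0.779 0.325
  outer loop
   vertex 2.5 0.0 0.0
   vertex 4.5 2.0 1.5
   vertex 0.5 0.5 4.5
  endloop
 endfacet
 facet normal 0.642 0.706 0.300
  outer loop
   vertex 3.0 4.0 0.0
   vertex 0.5 5.0 3.0
   vertex 4.5 2.0 1.5
  endloop
 endfacet
 facet normal 0.649 -0.081 -0.757
  outer loop
   vertex 3.0 4.0 0.0
   vertex 4.5 2.0 1.5
   vertex 2.5 0.0 0.0
  endloop
 endfacet
 facet normal -1.000 0.000 0.000
  outer loop
   vertex 0.5 1.5 1.5
   vertex 0.5 0.5 4.5
   vertex 0.5 5.0 3.0
  endloop
 endfacet
 facet normal -0.688 -0.688 -0.229
  outer loop
   vertex 0.5 1.5 1.5
   vertex 2.5 0.0 0.0
   vertex 0.5 0.5 4.5
  endloop
 endfacet
 facet normal -0.687 0.286 -0.668
  outer loop
   vertex 0.5 1.5 1.5
   vertex 0.5 5.0 3.0
   vertex 3.0 4.0 0.0
  endloop
 endfacet
 facet normal -0.564 0.071 -0.823
  outer loop
   vertex 0.5 1.5 1.5
   vertex 3.0 4.0 0.0
   vertex 2.5 0.0 0.0
  endloop
 endfacet
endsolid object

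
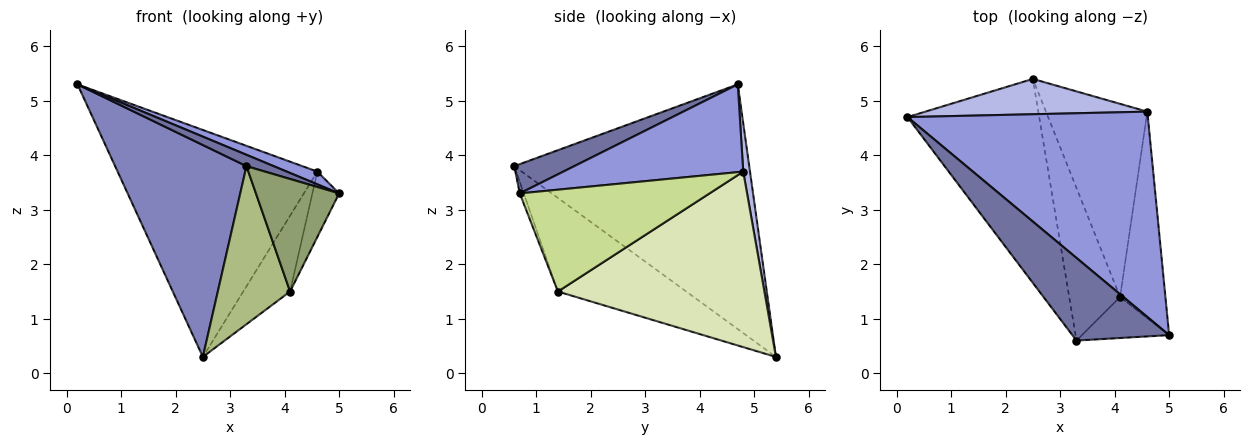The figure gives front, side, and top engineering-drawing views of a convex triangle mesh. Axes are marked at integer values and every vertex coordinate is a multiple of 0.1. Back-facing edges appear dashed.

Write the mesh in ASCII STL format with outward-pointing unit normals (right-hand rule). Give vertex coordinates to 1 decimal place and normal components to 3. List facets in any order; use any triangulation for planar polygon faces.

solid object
 facet normal 0.287 -0.130 0.949
  outer loop
   vertex 3.3 0.6 3.8
   vertex 5.0 0.7 3.3
   vertex 0.2 4.7 5.3
  endloop
 endfacet
 facet normal -0.790 -0.442 -0.425
  outer loop
   vertex 3.3 0.6 3.8
   vertex 0.2 4.7 5.3
   vertex 2.5 5.4 0.3
  endloop
 endfacet
 facet normal 0.342 -0.058 0.938
  outer loop
   vertex 4.6 4.8 3.7
   vertex 0.2 4.7 5.3
   vertex 5.0 0.7 3.3
  endloop
 endfacet
 facet normal 0.033 0.988 0.154
  outer loop
   vertex 4.6 4.8 3.7
   vertex 2.5 5.4 0.3
   vertex 0.2 4.7 5.3
  endloop
 endfacet
 facet normal -0.045 -0.939 -0.342
  outer loop
   vertex 4.1 1.4 1.5
   vertex 5.0 0.7 3.3
   vertex 3.3 0.6 3.8
  endloop
 endfacet
 facet normal -0.787 -0.443 -0.428
  outer loop
   vertex 4.1 1.4 1.5
   vertex 3.3 0.6 3.8
   vertex 2.5 5.4 0.3
  endloop
 endfacet
 facet normal 0.906 0.128 -0.403
  outer loop
   vertex 4.1 1.4 1.5
   vertex 4.6 4.8 3.7
   vertex 5.0 0.7 3.3
  endloop
 endfacet
 facet normal 0.850 0.193 -0.491
  outer loop
   vertex 4.1 1.4 1.5
   vertex 2.5 5.4 0.3
   vertex 4.6 4.8 3.7
  endloop
 endfacet
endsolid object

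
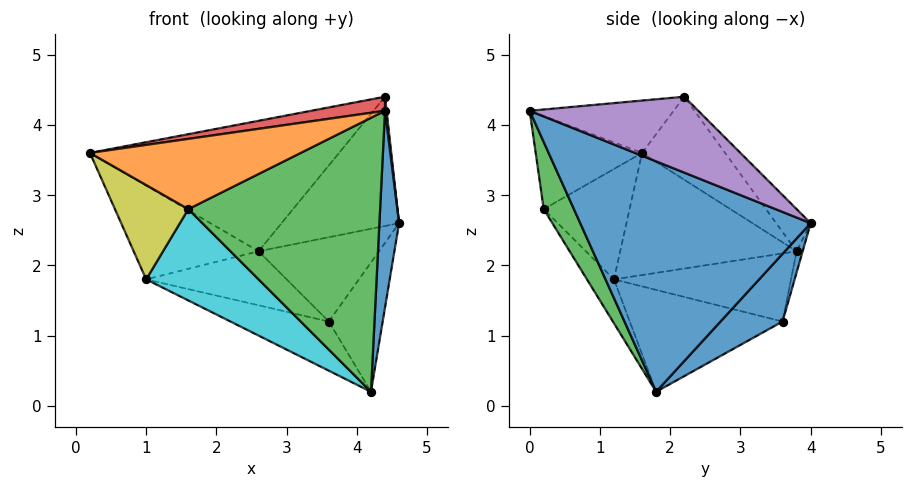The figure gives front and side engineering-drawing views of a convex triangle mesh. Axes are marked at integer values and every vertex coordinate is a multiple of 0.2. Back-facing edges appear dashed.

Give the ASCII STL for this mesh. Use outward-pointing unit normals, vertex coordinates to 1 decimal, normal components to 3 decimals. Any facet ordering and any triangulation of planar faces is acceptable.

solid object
 facet normal 0.993 -0.085 -0.088
  outer loop
   vertex 4.2 1.8 0.2
   vertex 4.6 4.0 2.6
   vertex 4.4 0.0 4.2
  endloop
 endfacet
 facet normal -0.356 -0.706 0.612
  outer loop
   vertex 1.6 0.2 2.8
   vertex 4.4 0.0 4.2
   vertex 0.2 1.6 3.6
  endloop
 endfacet
 facet normal 0.142 -0.900 -0.412
  outer loop
   vertex 1.6 0.2 2.8
   vertex 4.2 1.8 0.2
   vertex 4.4 0.0 4.2
  endloop
 endfacet
 facet normal -0.174 -0.089 0.981
  outer loop
   vertex 4.4 2.2 4.4
   vertex 0.2 1.6 3.6
   vertex 4.4 0.0 4.2
  endloop
 endfacet
 facet normal 0.995 -0.009 0.101
  outer loop
   vertex 4.4 2.2 4.4
   vertex 4.4 0.0 4.2
   vertex 4.6 4.0 2.6
  endloop
 endfacet
 facet normal -0.229 0.688 0.688
  outer loop
   vertex 2.6 3.8 2.2
   vertex 0.2 1.6 3.6
   vertex 4.4 2.2 4.4
  endloop
 endfacet
 facet normal -0.206 0.703 0.680
  outer loop
   vertex 2.6 3.8 2.2
   vertex 4.4 2.2 4.4
   vertex 4.6 4.0 2.6
  endloop
 endfacet
 facet normal -0.733 0.519 -0.441
  outer loop
   vertex 1.0 1.2 1.8
   vertex 0.2 1.6 3.6
   vertex 2.6 3.8 2.2
  endloop
 endfacet
 facet normal -0.746 -0.638 -0.190
  outer loop
   vertex 1.0 1.2 1.8
   vertex 1.6 0.2 2.8
   vertex 0.2 1.6 3.6
  endloop
 endfacet
 facet normal -0.180 -0.747 -0.640
  outer loop
   vertex 1.0 1.2 1.8
   vertex 4.2 1.8 0.2
   vertex 1.6 0.2 2.8
  endloop
 endfacet
 facet normal 0.611 0.530 -0.588
  outer loop
   vertex 3.6 3.6 1.2
   vertex 4.6 4.0 2.6
   vertex 4.2 1.8 0.2
  endloop
 endfacet
 facet normal -0.048 0.969 -0.242
  outer loop
   vertex 3.6 3.6 1.2
   vertex 2.6 3.8 2.2
   vertex 4.6 4.0 2.6
  endloop
 endfacet
 facet normal -0.471 0.303 -0.828
  outer loop
   vertex 3.6 3.6 1.2
   vertex 4.2 1.8 0.2
   vertex 1.0 1.2 1.8
  endloop
 endfacet
 facet normal -0.580 0.460 -0.672
  outer loop
   vertex 3.6 3.6 1.2
   vertex 1.0 1.2 1.8
   vertex 2.6 3.8 2.2
  endloop
 endfacet
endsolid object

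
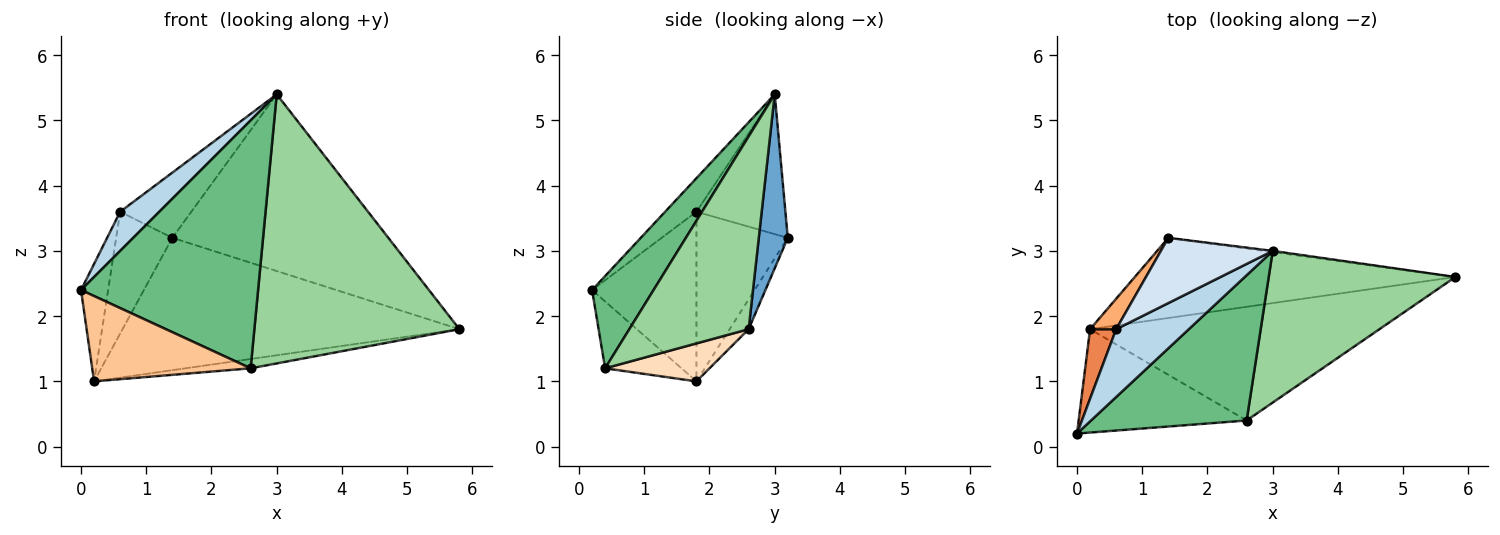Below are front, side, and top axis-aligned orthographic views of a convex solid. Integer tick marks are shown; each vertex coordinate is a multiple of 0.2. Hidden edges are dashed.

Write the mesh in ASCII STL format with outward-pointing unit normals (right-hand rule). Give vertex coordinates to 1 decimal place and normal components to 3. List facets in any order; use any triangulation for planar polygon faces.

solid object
 facet normal 0.133 0.991 -0.007
  outer loop
   vertex 3.0 3.0 5.4
   vertex 5.8 2.6 1.8
   vertex 1.4 3.2 3.2
  endloop
 endfacet
 facet normal -0.048 0.854 -0.517
  outer loop
   vertex 0.2 1.8 1.0
   vertex 1.4 3.2 3.2
   vertex 5.8 2.6 1.8
  endloop
 endfacet
 facet normal -0.371 -0.464 0.804
  outer loop
   vertex 0.6 1.8 3.6
   vertex 0.0 0.2 2.4
   vertex 3.0 3.0 5.4
  endloop
 endfacet
 facet normal -0.662 0.530 0.530
  outer loop
   vertex 0.6 1.8 3.6
   vertex 3.0 3.0 5.4
   vertex 1.4 3.2 3.2
  endloop
 endfacet
 facet normal -0.957 0.249 0.147
  outer loop
   vertex 0.6 1.8 3.6
   vertex 0.2 1.8 1.0
   vertex 0.0 0.2 2.4
  endloop
 endfacet
 facet normal -0.844 0.520 0.130
  outer loop
   vertex 0.6 1.8 3.6
   vertex 1.4 3.2 3.2
   vertex 0.2 1.8 1.0
  endloop
 endfacet
 facet normal -0.293 -0.608 -0.737
  outer loop
   vertex 2.6 0.4 1.2
   vertex 0.0 0.2 2.4
   vertex 0.2 1.8 1.0
  endloop
 endfacet
 facet normal 0.130 0.081 -0.988
  outer loop
   vertex 2.6 0.4 1.2
   vertex 0.2 1.8 1.0
   vertex 5.8 2.6 1.8
  endloop
 endfacet
 facet normal 0.287 -0.826 0.484
  outer loop
   vertex 2.6 0.4 1.2
   vertex 3.0 3.0 5.4
   vertex 0.0 0.2 2.4
  endloop
 endfacet
 facet normal 0.452 -0.777 0.438
  outer loop
   vertex 2.6 0.4 1.2
   vertex 5.8 2.6 1.8
   vertex 3.0 3.0 5.4
  endloop
 endfacet
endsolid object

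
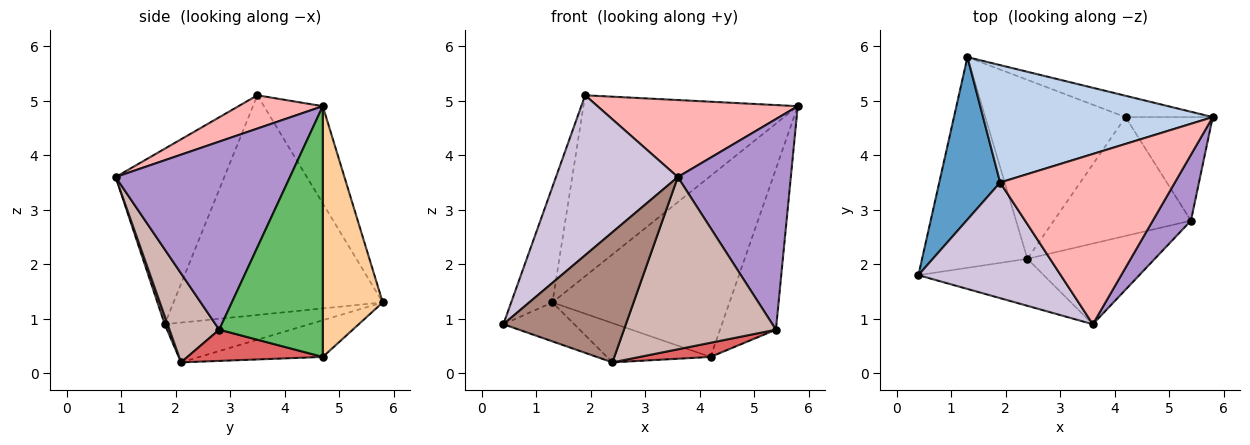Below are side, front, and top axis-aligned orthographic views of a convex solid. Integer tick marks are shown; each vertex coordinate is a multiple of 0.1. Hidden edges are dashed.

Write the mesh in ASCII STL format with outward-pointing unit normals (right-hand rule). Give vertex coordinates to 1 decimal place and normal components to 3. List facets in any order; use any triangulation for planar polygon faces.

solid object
 facet normal -0.947 0.187 0.263
  outer loop
   vertex 1.9 3.5 5.1
   vertex 1.3 5.8 1.3
   vertex 0.4 1.8 0.9
  endloop
 endfacet
 facet normal -0.224 0.818 0.530
  outer loop
   vertex 1.9 3.5 5.1
   vertex 5.8 4.7 4.9
   vertex 1.3 5.8 1.3
  endloop
 endfacet
 facet normal -0.348 0.171 -0.922
  outer loop
   vertex 2.4 2.1 0.2
   vertex 0.4 1.8 0.9
   vertex 1.3 5.8 1.3
  endloop
 endfacet
 facet normal 0.319 0.941 -0.111
  outer loop
   vertex 4.2 4.7 0.3
   vertex 1.3 5.8 1.3
   vertex 5.8 4.7 4.9
  endloop
 endfacet
 facet normal 0.841 0.454 -0.293
  outer loop
   vertex 4.2 4.7 0.3
   vertex 5.8 4.7 4.9
   vertex 5.4 2.8 0.8
  endloop
 endfacet
 facet normal -0.248 0.208 -0.946
  outer loop
   vertex 4.2 4.7 0.3
   vertex 2.4 2.1 0.2
   vertex 1.3 5.8 1.3
  endloop
 endfacet
 facet normal 0.221 -0.116 -0.968
  outer loop
   vertex 4.2 4.7 0.3
   vertex 5.4 2.8 0.8
   vertex 2.4 2.1 0.2
  endloop
 endfacet
 facet normal 0.171 -0.406 0.898
  outer loop
   vertex 3.6 0.9 3.6
   vertex 5.8 4.7 4.9
   vertex 1.9 3.5 5.1
  endloop
 endfacet
 facet normal 0.827 -0.536 0.168
  outer loop
   vertex 3.6 0.9 3.6
   vertex 5.4 2.8 0.8
   vertex 5.8 4.7 4.9
  endloop
 endfacet
 facet normal -0.586 -0.657 0.475
  outer loop
   vertex 3.6 0.9 3.6
   vertex 1.9 3.5 5.1
   vertex 0.4 1.8 0.9
  endloop
 endfacet
 facet normal 0.022 -0.940 -0.340
  outer loop
   vertex 3.6 0.9 3.6
   vertex 0.4 1.8 0.9
   vertex 2.4 2.1 0.2
  endloop
 endfacet
 facet normal 0.284 -0.868 -0.407
  outer loop
   vertex 3.6 0.9 3.6
   vertex 2.4 2.1 0.2
   vertex 5.4 2.8 0.8
  endloop
 endfacet
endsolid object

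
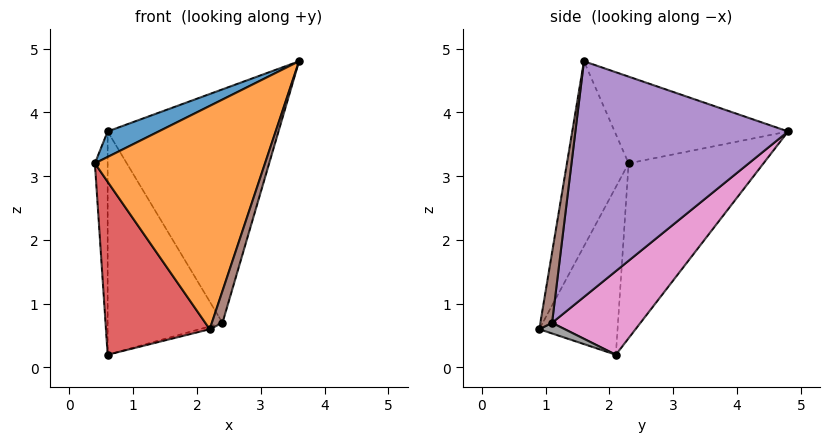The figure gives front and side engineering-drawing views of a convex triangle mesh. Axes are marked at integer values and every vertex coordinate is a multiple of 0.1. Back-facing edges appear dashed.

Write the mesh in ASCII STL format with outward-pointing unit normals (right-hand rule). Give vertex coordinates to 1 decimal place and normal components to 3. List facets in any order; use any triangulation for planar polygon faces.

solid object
 facet normal -0.467 -0.137 0.874
  outer loop
   vertex 0.6 4.8 3.7
   vertex 0.4 2.3 3.2
   vertex 3.6 1.6 4.8
  endloop
 endfacet
 facet normal -0.329 -0.908 0.261
  outer loop
   vertex 2.2 0.9 0.6
   vertex 3.6 1.6 4.8
   vertex 0.4 2.3 3.2
  endloop
 endfacet
 facet normal -0.993 0.094 -0.072
  outer loop
   vertex 0.6 2.1 0.2
   vertex 0.4 2.3 3.2
   vertex 0.6 4.8 3.7
  endloop
 endfacet
 facet normal -0.602 -0.798 0.013
  outer loop
   vertex 0.6 2.1 0.2
   vertex 2.2 0.9 0.6
   vertex 0.4 2.3 3.2
  endloop
 endfacet
 facet normal 0.746 0.599 -0.291
  outer loop
   vertex 2.4 1.1 0.7
   vertex 0.6 4.8 3.7
   vertex 3.6 1.6 4.8
  endloop
 endfacet
 facet normal 0.733 -0.667 -0.133
  outer loop
   vertex 2.4 1.1 0.7
   vertex 3.6 1.6 4.8
   vertex 2.2 0.9 0.6
  endloop
 endfacet
 facet normal 0.520 0.676 -0.522
  outer loop
   vertex 2.4 1.1 0.7
   vertex 0.6 2.1 0.2
   vertex 0.6 4.8 3.7
  endloop
 endfacet
 facet normal 0.333 0.133 -0.933
  outer loop
   vertex 2.4 1.1 0.7
   vertex 2.2 0.9 0.6
   vertex 0.6 2.1 0.2
  endloop
 endfacet
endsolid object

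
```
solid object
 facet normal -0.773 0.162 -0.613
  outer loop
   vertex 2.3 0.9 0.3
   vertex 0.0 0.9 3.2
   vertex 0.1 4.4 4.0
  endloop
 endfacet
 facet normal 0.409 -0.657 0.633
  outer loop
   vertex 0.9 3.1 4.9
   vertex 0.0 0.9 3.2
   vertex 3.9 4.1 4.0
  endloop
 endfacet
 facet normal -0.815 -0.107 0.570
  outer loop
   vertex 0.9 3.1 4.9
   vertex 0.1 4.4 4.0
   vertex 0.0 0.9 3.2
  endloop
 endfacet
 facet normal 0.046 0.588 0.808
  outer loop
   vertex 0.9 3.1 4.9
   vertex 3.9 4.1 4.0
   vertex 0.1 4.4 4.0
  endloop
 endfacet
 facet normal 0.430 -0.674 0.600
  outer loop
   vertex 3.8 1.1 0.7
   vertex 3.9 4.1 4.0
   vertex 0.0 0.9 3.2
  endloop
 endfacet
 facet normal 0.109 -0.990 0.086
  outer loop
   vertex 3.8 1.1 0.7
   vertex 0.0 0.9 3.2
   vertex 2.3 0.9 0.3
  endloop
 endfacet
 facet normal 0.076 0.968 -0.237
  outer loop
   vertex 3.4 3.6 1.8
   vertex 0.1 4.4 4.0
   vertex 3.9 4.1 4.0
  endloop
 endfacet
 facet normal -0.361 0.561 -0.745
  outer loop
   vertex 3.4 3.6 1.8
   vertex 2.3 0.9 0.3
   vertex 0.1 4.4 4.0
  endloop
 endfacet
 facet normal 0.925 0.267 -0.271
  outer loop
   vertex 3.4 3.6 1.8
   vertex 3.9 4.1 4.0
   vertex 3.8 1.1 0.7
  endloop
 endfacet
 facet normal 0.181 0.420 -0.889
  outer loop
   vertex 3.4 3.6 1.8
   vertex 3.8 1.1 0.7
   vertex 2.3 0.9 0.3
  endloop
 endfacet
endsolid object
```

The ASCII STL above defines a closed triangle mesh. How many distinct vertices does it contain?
7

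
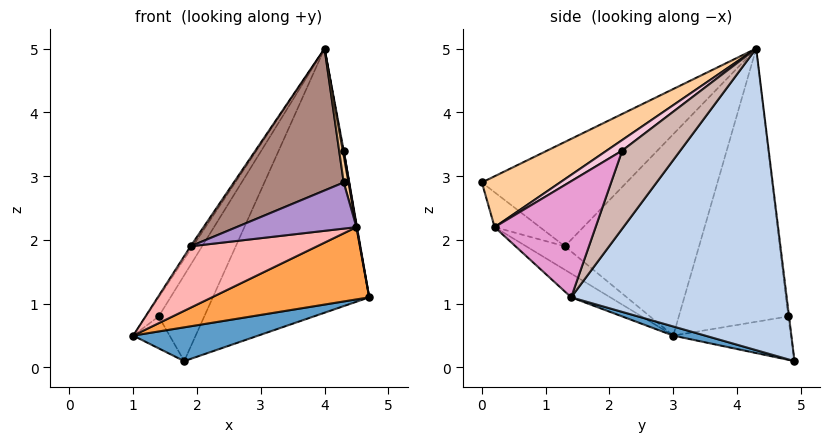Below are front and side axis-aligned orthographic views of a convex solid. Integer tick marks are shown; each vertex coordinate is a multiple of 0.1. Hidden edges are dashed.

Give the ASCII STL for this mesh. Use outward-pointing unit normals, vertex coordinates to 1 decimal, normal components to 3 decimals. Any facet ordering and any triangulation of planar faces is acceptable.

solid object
 facet normal 0.058 -0.229 -0.972
  outer loop
   vertex 1.8 4.9 0.1
   vertex 4.7 1.4 1.1
   vertex 1.0 3.0 0.5
  endloop
 endfacet
 facet normal 0.777 0.564 -0.280
  outer loop
   vertex 1.8 4.9 0.1
   vertex 4.0 4.3 5.0
   vertex 4.7 1.4 1.1
  endloop
 endfacet
 facet normal -0.162 -0.652 -0.741
  outer loop
   vertex 4.5 0.2 2.2
   vertex 1.0 3.0 0.5
   vertex 4.7 1.4 1.1
  endloop
 endfacet
 facet normal 0.964 -0.059 0.259
  outer loop
   vertex 4.5 0.2 2.2
   vertex 4.0 4.3 5.0
   vertex 4.3 0.0 2.9
  endloop
 endfacet
 facet normal -0.841 0.098 0.532
  outer loop
   vertex 1.4 4.8 0.8
   vertex 1.0 3.0 0.5
   vertex 4.0 4.3 5.0
  endloop
 endfacet
 facet normal -0.853 0.265 -0.450
  outer loop
   vertex 1.4 4.8 0.8
   vertex 1.8 4.9 0.1
   vertex 1.0 3.0 0.5
  endloop
 endfacet
 facet normal -0.020 0.991 0.130
  outer loop
   vertex 1.4 4.8 0.8
   vertex 4.0 4.3 5.0
   vertex 1.8 4.9 0.1
  endloop
 endfacet
 facet normal -0.209 -0.685 -0.697
  outer loop
   vertex 1.9 1.3 1.9
   vertex 1.0 3.0 0.5
   vertex 4.5 0.2 2.2
  endloop
 endfacet
 facet normal -0.332 -0.878 -0.346
  outer loop
   vertex 1.9 1.3 1.9
   vertex 4.5 0.2 2.2
   vertex 4.3 0.0 2.9
  endloop
 endfacet
 facet normal -0.834 0.013 0.552
  outer loop
   vertex 1.9 1.3 1.9
   vertex 4.0 4.3 5.0
   vertex 1.0 3.0 0.5
  endloop
 endfacet
 facet normal -0.529 -0.402 0.747
  outer loop
   vertex 1.9 1.3 1.9
   vertex 4.3 0.0 2.9
   vertex 4.0 4.3 5.0
  endloop
 endfacet
 facet normal 0.986 0.014 0.167
  outer loop
   vertex 4.3 2.2 3.4
   vertex 4.7 1.4 1.1
   vertex 4.0 4.3 5.0
  endloop
 endfacet
 facet normal 0.985 -0.005 0.173
  outer loop
   vertex 4.3 2.2 3.4
   vertex 4.5 0.2 2.2
   vertex 4.7 1.4 1.1
  endloop
 endfacet
 facet normal 0.965 -0.057 0.255
  outer loop
   vertex 4.3 2.2 3.4
   vertex 4.0 4.3 5.0
   vertex 4.5 0.2 2.2
  endloop
 endfacet
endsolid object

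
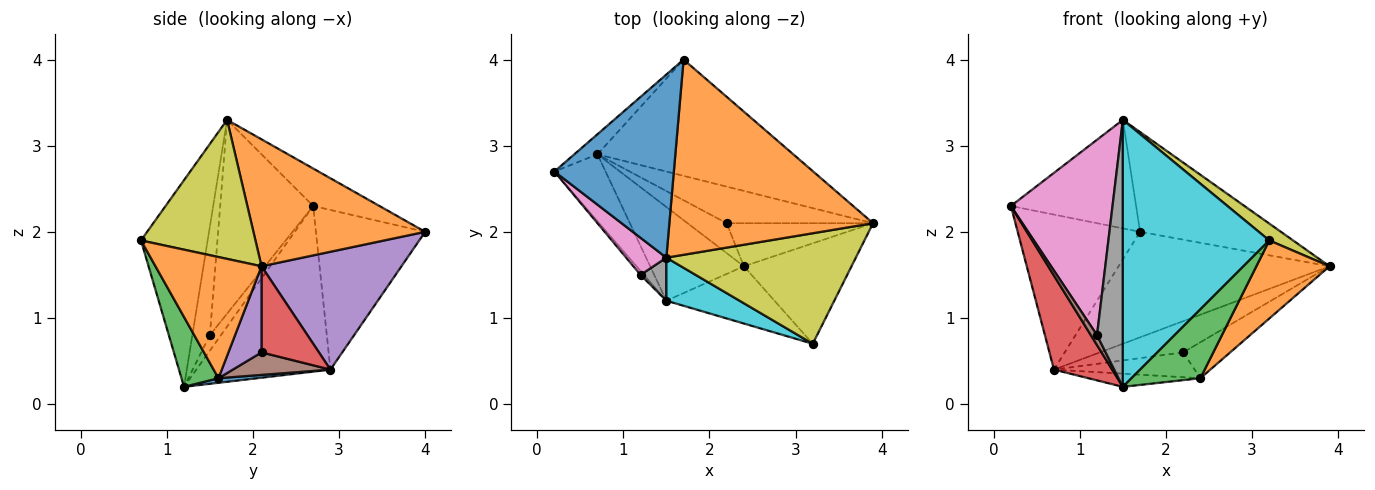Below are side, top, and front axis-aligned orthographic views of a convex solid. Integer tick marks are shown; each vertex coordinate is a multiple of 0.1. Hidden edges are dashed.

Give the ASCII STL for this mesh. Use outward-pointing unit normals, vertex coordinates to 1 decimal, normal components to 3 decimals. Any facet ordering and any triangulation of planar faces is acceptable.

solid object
 facet normal -0.260 0.492 0.831
  outer loop
   vertex 1.5 1.7 3.3
   vertex 1.7 4.0 2.0
   vertex 0.2 2.7 2.3
  endloop
 endfacet
 facet normal 0.485 0.398 0.779
  outer loop
   vertex 1.5 1.7 3.3
   vertex 3.9 2.1 1.6
   vertex 1.7 4.0 2.0
  endloop
 endfacet
 facet normal -0.663 0.743 -0.096
  outer loop
   vertex 0.7 2.9 0.4
   vertex 0.2 2.7 2.3
   vertex 1.7 4.0 2.0
  endloop
 endfacet
 facet normal -0.883 -0.383 -0.273
  outer loop
   vertex 0.7 2.9 0.4
   vertex 1.5 1.2 0.2
   vertex 0.2 2.7 2.3
  endloop
 endfacet
 facet normal 0.407 0.614 -0.676
  outer loop
   vertex 0.7 2.9 0.4
   vertex 1.7 4.0 2.0
   vertex 3.9 2.1 1.6
  endloop
 endfacet
 facet normal -0.858 -0.477 -0.191
  outer loop
   vertex 1.2 1.5 0.8
   vertex 0.2 2.7 2.3
   vertex 1.5 1.2 0.2
  endloop
 endfacet
 facet normal -0.669 -0.731 0.139
  outer loop
   vertex 1.2 1.5 0.8
   vertex 1.5 1.7 3.3
   vertex 0.2 2.7 2.3
  endloop
 endfacet
 facet normal -0.556 -0.821 0.132
  outer loop
   vertex 1.2 1.5 0.8
   vertex 1.5 1.2 0.2
   vertex 1.5 1.7 3.3
  endloop
 endfacet
 facet normal 0.587 -0.122 0.800
  outer loop
   vertex 3.2 0.7 1.9
   vertex 3.9 2.1 1.6
   vertex 1.5 1.7 3.3
  endloop
 endfacet
 facet normal -0.410 -0.900 0.145
  outer loop
   vertex 3.2 0.7 1.9
   vertex 1.5 1.7 3.3
   vertex 1.5 1.2 0.2
  endloop
 endfacet
 facet normal 0.048 0.139 -0.989
  outer loop
   vertex 2.4 1.6 0.3
   vertex 1.5 1.2 0.2
   vertex 0.7 2.9 0.4
  endloop
 endfacet
 facet normal 0.664 -0.459 -0.590
  outer loop
   vertex 2.4 1.6 0.3
   vertex 3.9 2.1 1.6
   vertex 3.2 0.7 1.9
  endloop
 endfacet
 facet normal 0.382 -0.711 -0.591
  outer loop
   vertex 2.4 1.6 0.3
   vertex 3.2 0.7 1.9
   vertex 1.5 1.2 0.2
  endloop
 endfacet
 facet normal 0.409 0.592 -0.694
  outer loop
   vertex 2.2 2.1 0.6
   vertex 0.7 2.9 0.4
   vertex 3.9 2.1 1.6
  endloop
 endfacet
 facet normal 0.411 0.584 -0.699
  outer loop
   vertex 2.2 2.1 0.6
   vertex 3.9 2.1 1.6
   vertex 2.4 1.6 0.3
  endloop
 endfacet
 facet normal 0.405 0.584 -0.703
  outer loop
   vertex 2.2 2.1 0.6
   vertex 2.4 1.6 0.3
   vertex 0.7 2.9 0.4
  endloop
 endfacet
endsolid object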